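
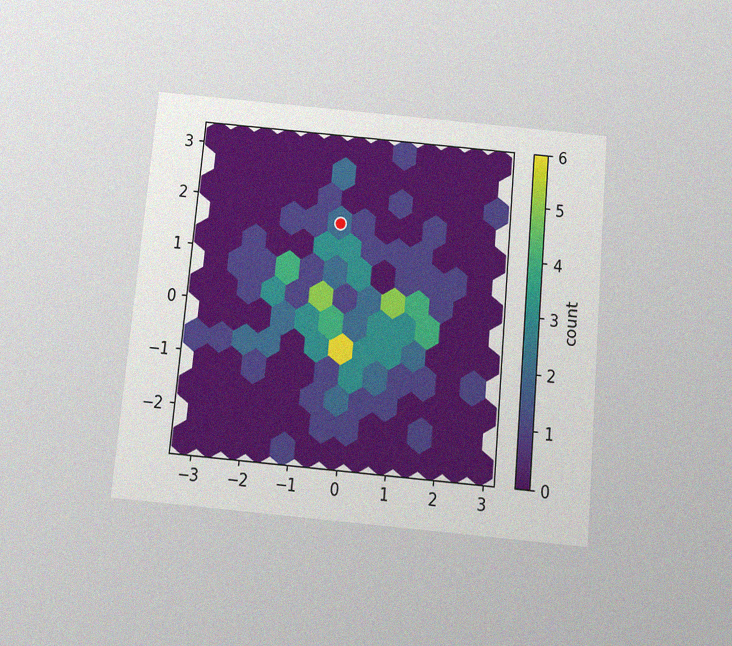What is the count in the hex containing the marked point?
The chart is tilted about 5° clockwise and viewed slightly from below, with some photo noise. The marked hex reads 2 on the colorbar.

2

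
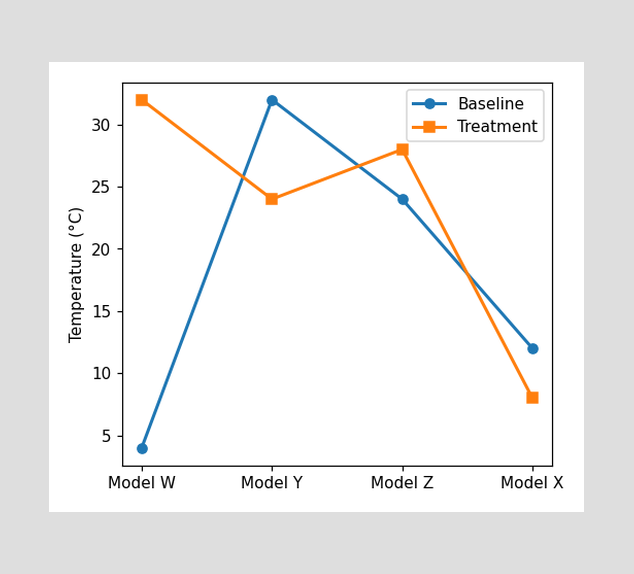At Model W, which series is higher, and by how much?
At Model W, Treatment sits above the other line by 28°C.

Treatment, by 28°C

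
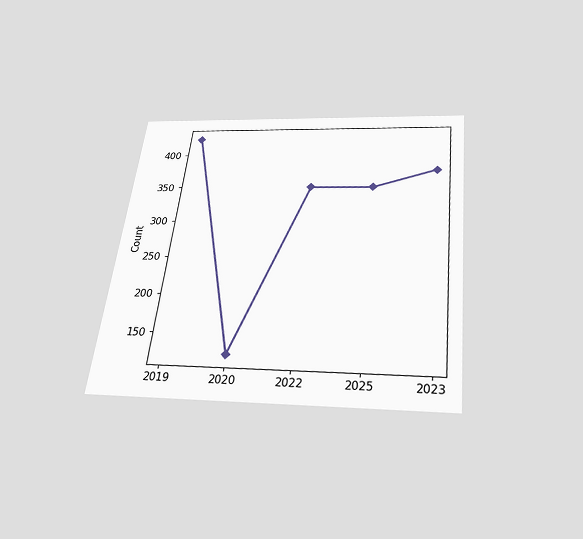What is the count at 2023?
375

The chart is tilted about 7° clockwise and viewed slightly from below. At 2023, the line is at 375.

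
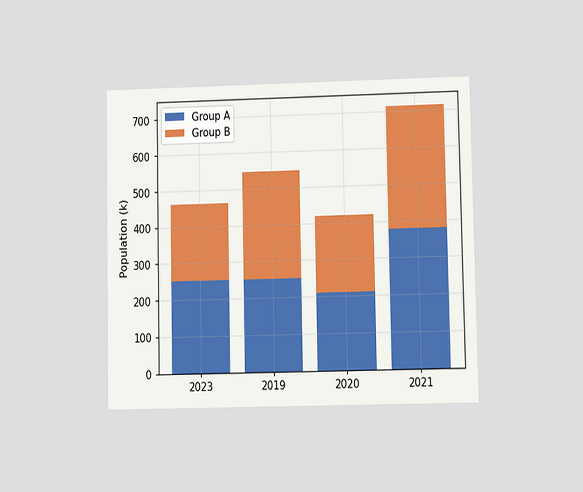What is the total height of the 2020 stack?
The chart is viewed at a slight angle. The 2020 stack's top reaches 420k on the y-axis.

420k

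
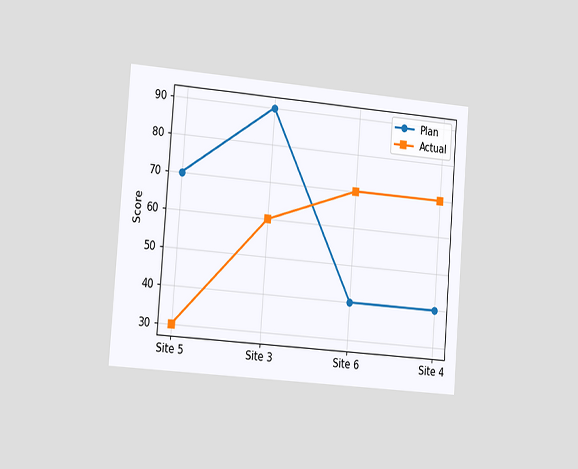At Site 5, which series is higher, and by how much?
The chart is tilted about 4° clockwise and viewed slightly from the left. At Site 5, Plan sits above the other line by 40.

Plan, by 40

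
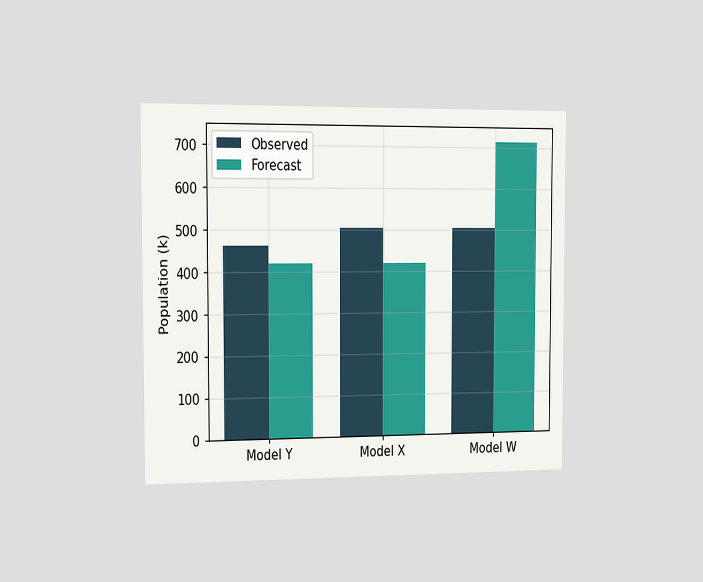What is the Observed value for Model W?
The chart is viewed slightly from the left. The Observed bar at Model W reaches 504k on the y-axis.

504k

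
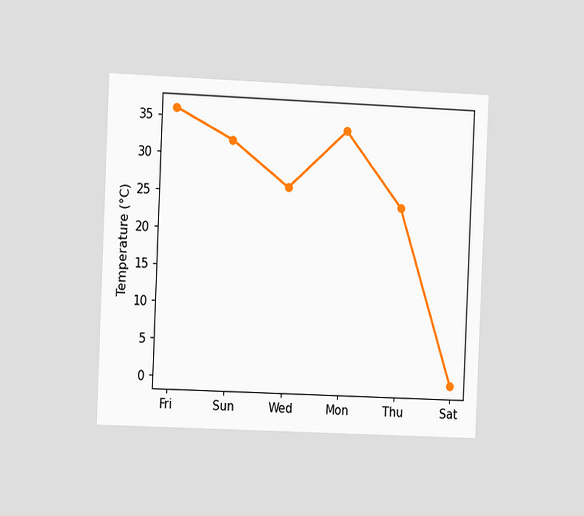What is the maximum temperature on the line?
The chart is tilted about 2° clockwise and viewed slightly from the left. The highest point is at Fri, and reading across to the y-axis gives 36°C.

36°C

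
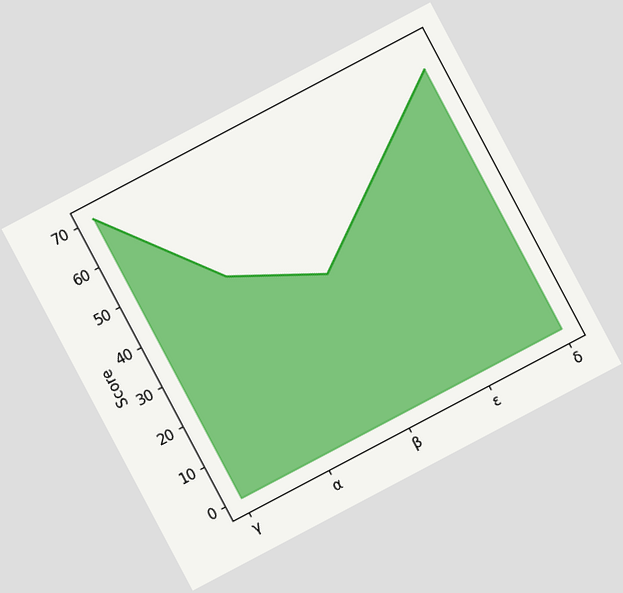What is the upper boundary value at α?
45

The chart is tilted about 28° counter-clockwise. At α the upper boundary is at 45.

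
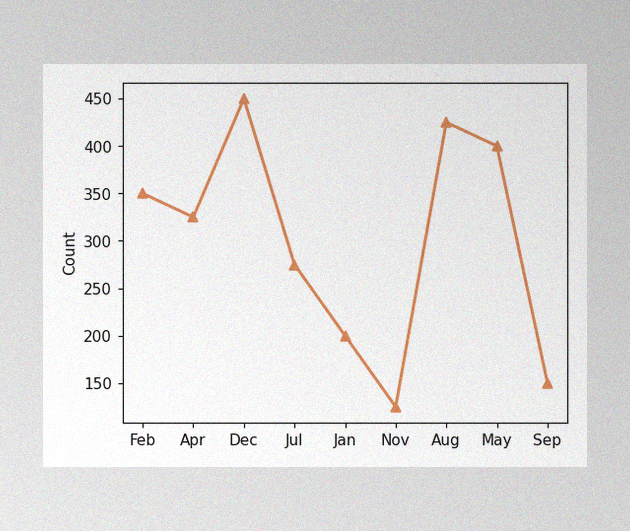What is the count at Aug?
425

The image has some photo noise and uneven lighting. At Aug, the line is at 425.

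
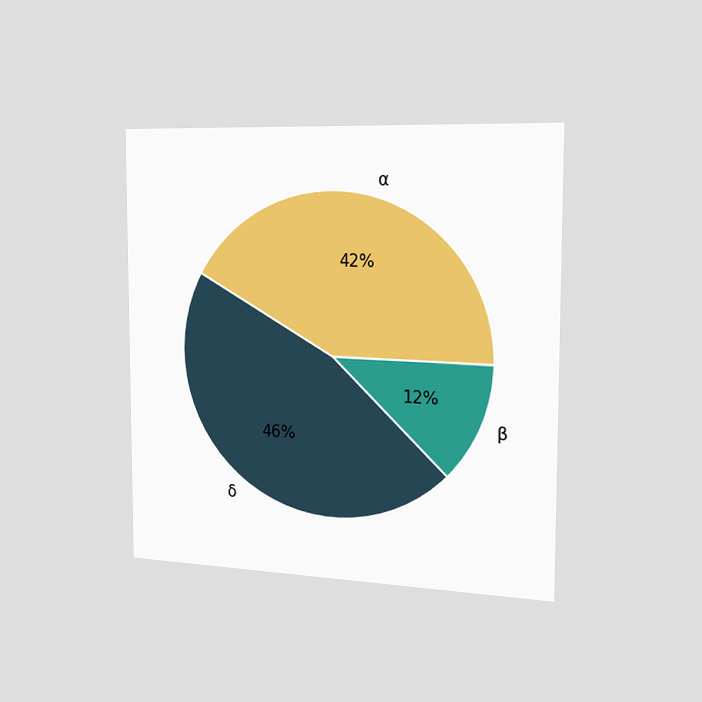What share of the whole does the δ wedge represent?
The chart is viewed slightly from the right. The δ slice takes up 46% of the pie.

46%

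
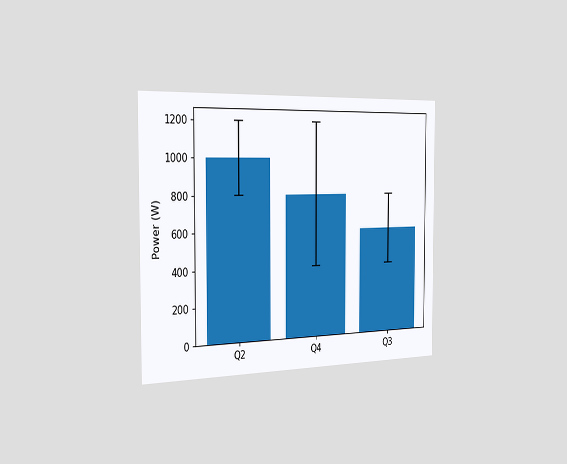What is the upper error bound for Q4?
The chart is viewed slightly from the left. The Q4 bar's upper whisker reaches 1200W.

1200W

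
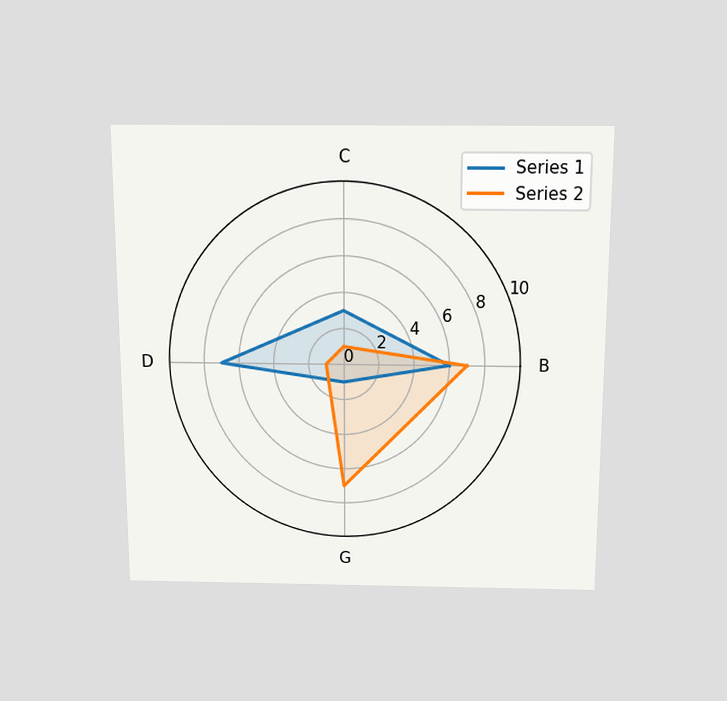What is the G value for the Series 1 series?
1

The chart is viewed slightly from above. On the G axis, Series 1 reaches 1.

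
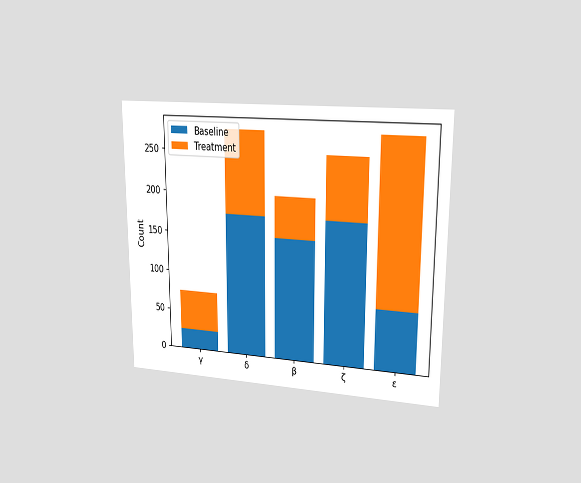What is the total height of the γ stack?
75

The chart is viewed at a slight angle. The γ stack's top reaches 75 on the y-axis.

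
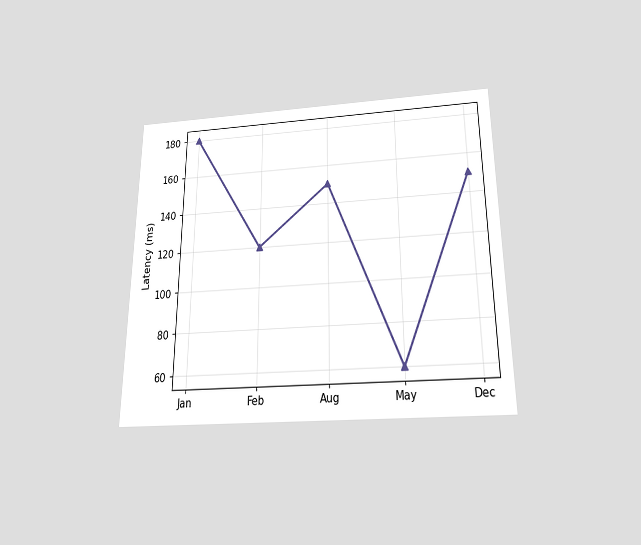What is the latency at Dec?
150ms

The chart is viewed slightly from below. At Dec, the line is at 150ms.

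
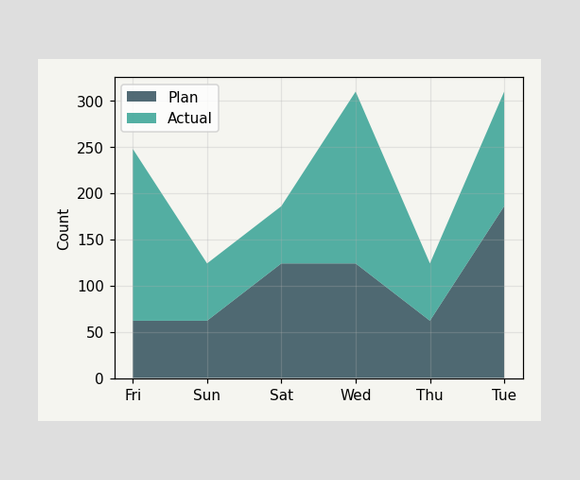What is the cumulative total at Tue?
The stacked total at Tue reaches 310.

310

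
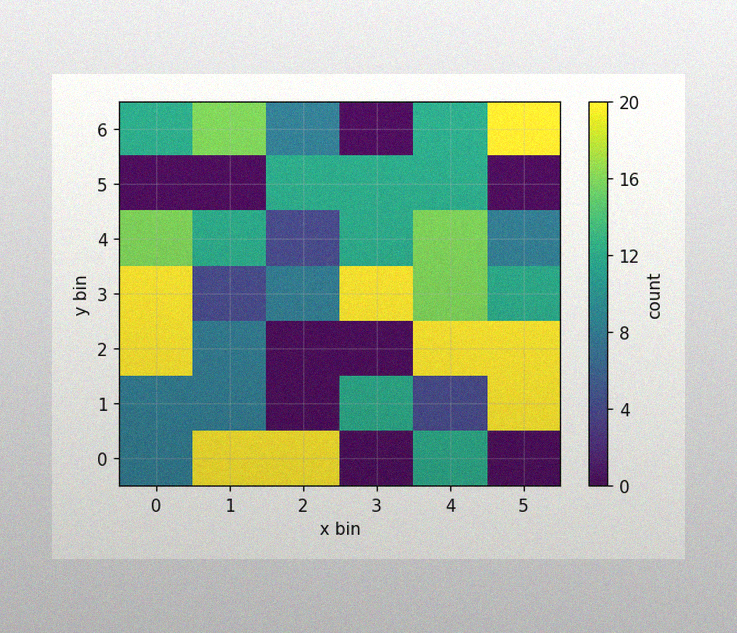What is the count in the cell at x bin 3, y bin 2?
0

The image has some photo noise and uneven lighting. Matching the cell (3, 2) against the colorbar gives 0.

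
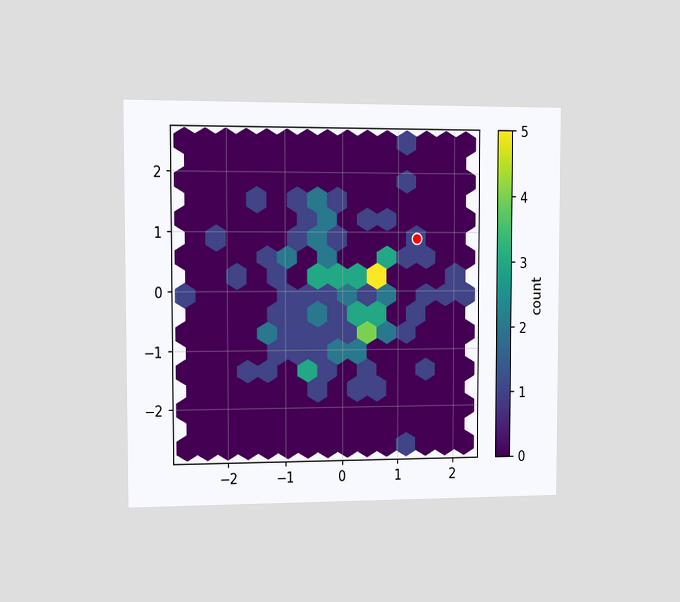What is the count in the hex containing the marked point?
The chart is viewed slightly from the left. The marked hex reads 1 on the colorbar.

1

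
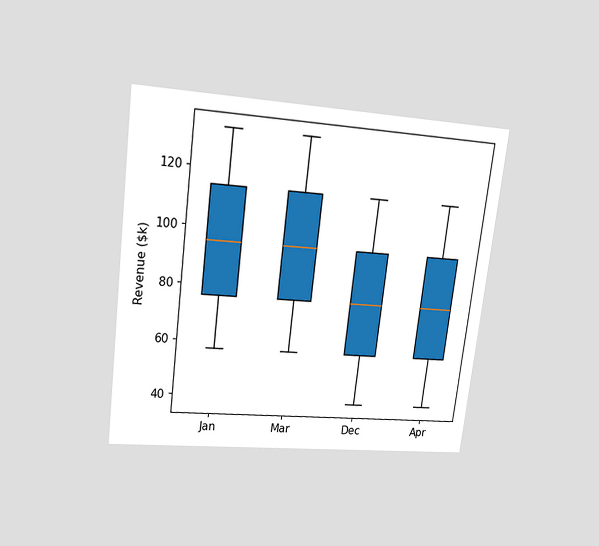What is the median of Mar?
The chart is tilted about 7° clockwise and viewed at a slight angle. The median line in the Mar box sits at $95k.

$95k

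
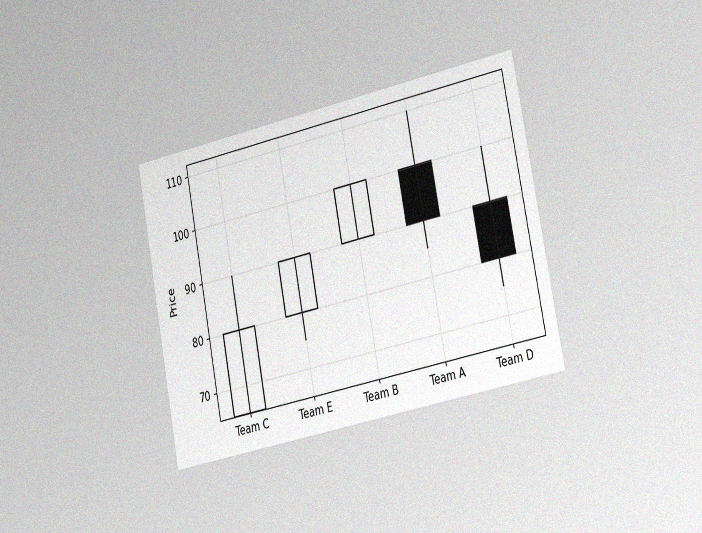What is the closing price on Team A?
The chart is tilted about 11° counter-clockwise and viewed slightly from the right, with some photo noise. The Team A candle closes at 90.

90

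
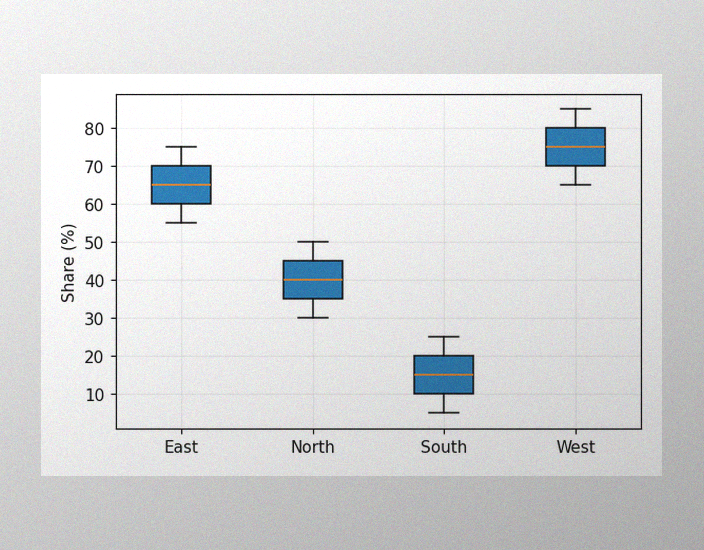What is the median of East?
The image has some photo noise and uneven lighting. The median line in the East box sits at 65%.

65%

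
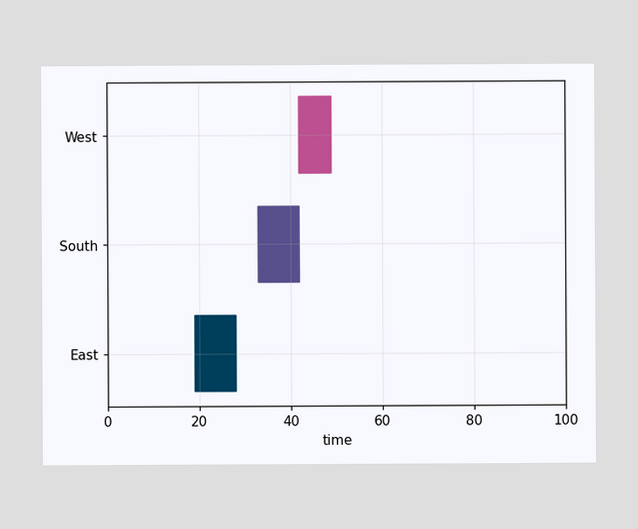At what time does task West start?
The West bar begins at t=42.

42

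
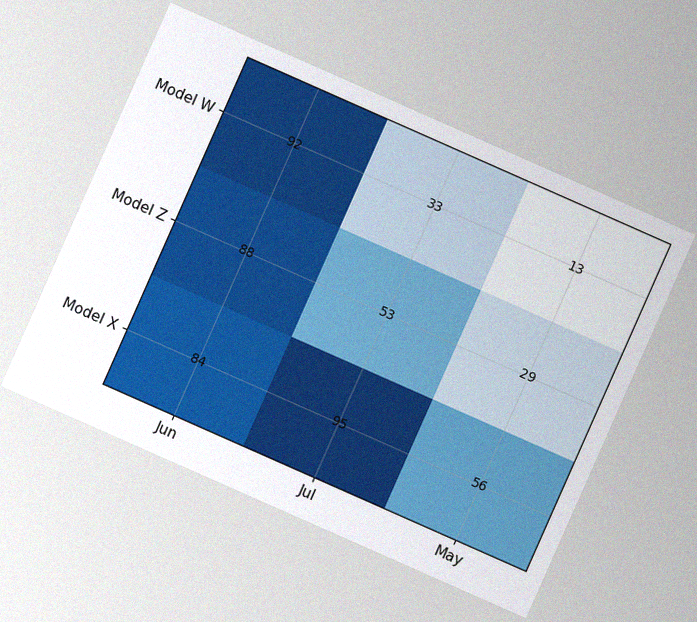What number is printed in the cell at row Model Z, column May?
The chart is tilted about 24° clockwise, with some photo noise. The (Model Z, May) cell reads 29.

29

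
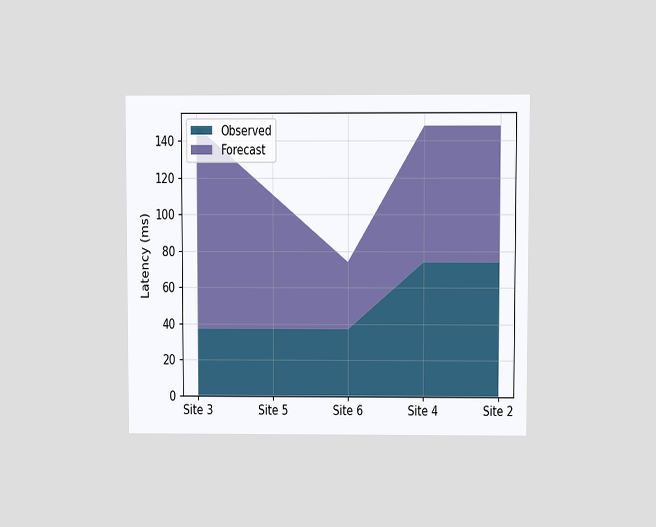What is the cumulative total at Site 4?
The chart is viewed at a slight angle. The stacked total at Site 4 reaches 148ms.

148ms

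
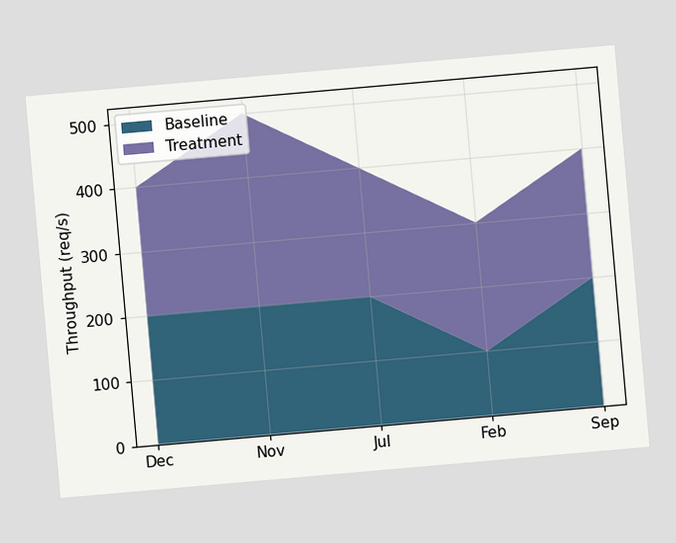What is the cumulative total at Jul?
The chart is tilted about 5° counter-clockwise. The stacked total at Jul reaches 400req/s.

400req/s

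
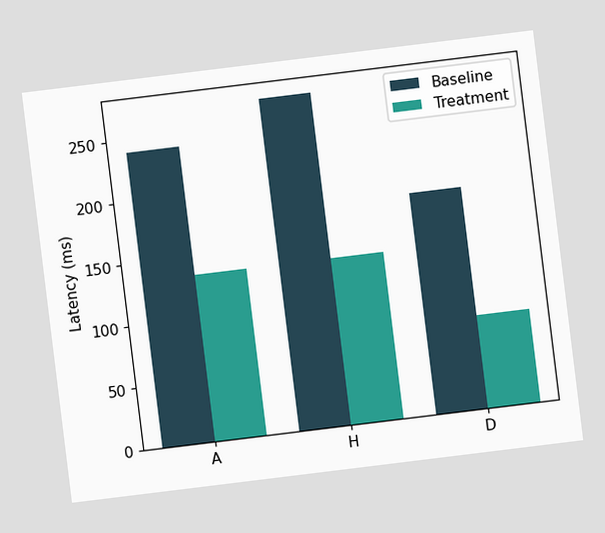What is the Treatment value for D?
The chart is tilted about 7° counter-clockwise. The Treatment bar at D reaches 75ms on the y-axis.

75ms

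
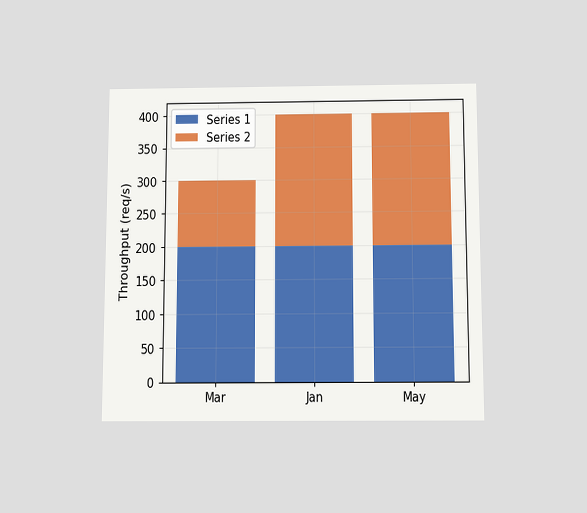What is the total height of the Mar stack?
300req/s

The chart is viewed slightly from below. The Mar stack's top reaches 300req/s on the y-axis.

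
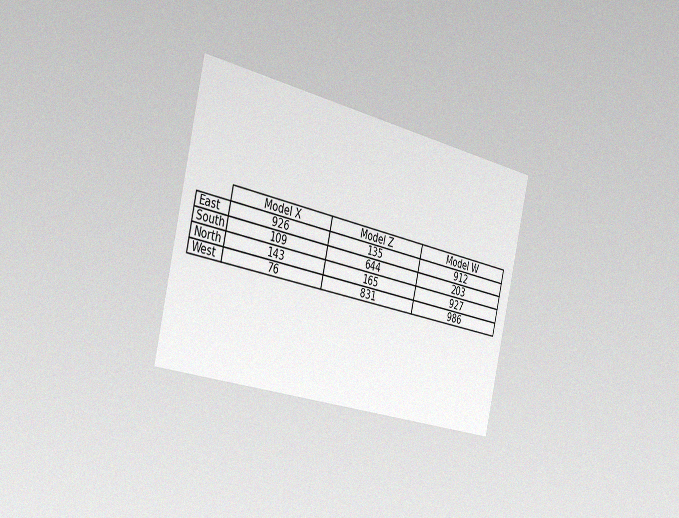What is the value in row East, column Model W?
912

The chart is tilted about 13° clockwise and viewed slightly from the left, with some photo noise. The (East, Model W) cell reads 912.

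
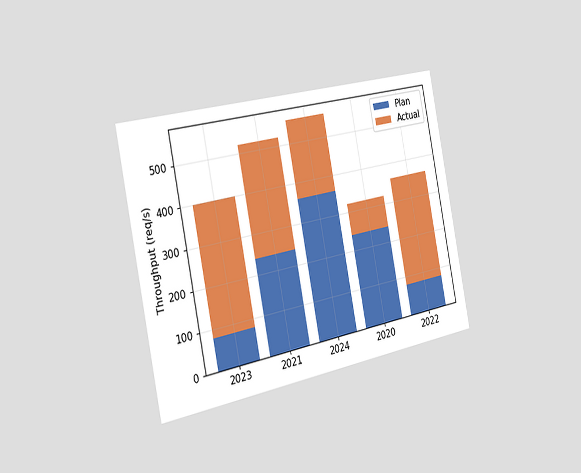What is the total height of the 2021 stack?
The chart is tilted about 11° counter-clockwise and viewed slightly from the left. The 2021 stack's top reaches 520req/s on the y-axis.

520req/s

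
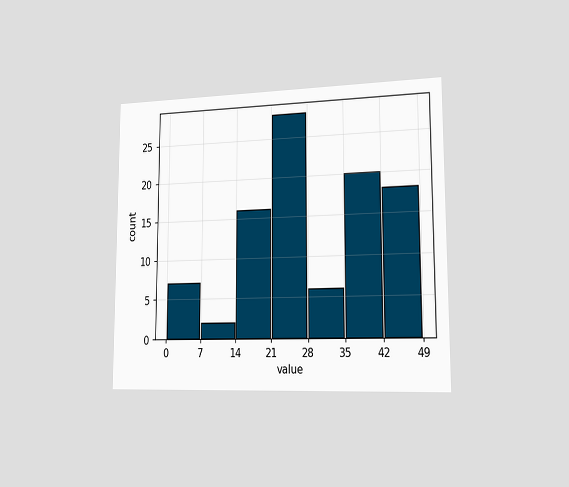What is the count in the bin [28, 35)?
6

The chart is viewed slightly from the right. The [28, 35) bin has height 6.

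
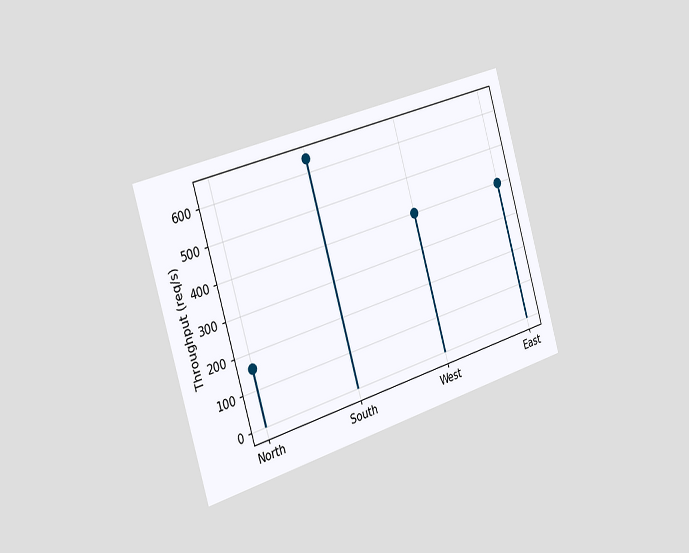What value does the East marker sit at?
The chart is tilted about 17° counter-clockwise and viewed slightly from the left. The East marker sits at 400req/s.

400req/s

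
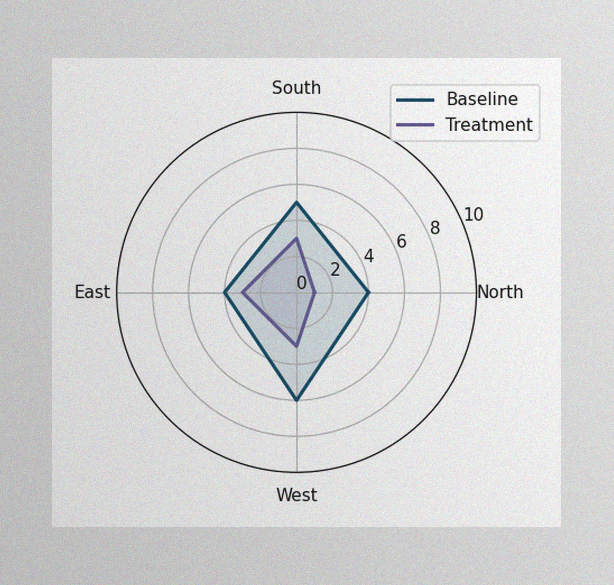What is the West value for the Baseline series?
6

The image has some photo noise and uneven lighting. On the West axis, Baseline reaches 6.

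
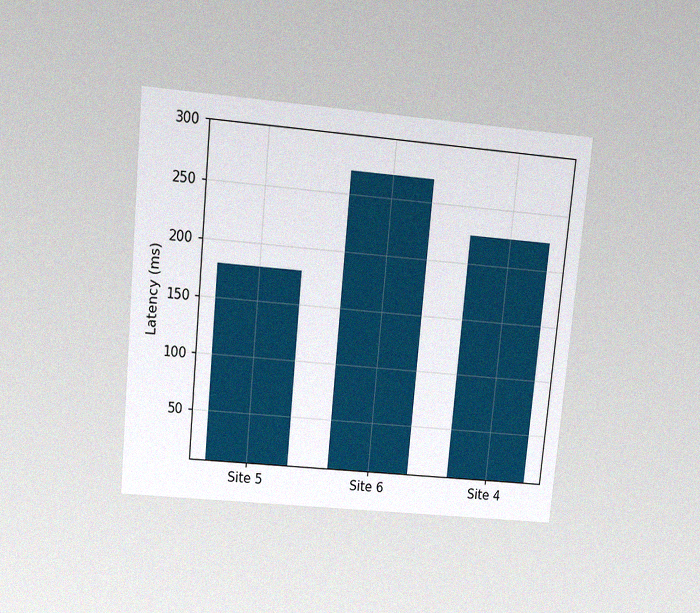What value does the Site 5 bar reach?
180ms

The chart is tilted about 5° clockwise and viewed slightly from above, with some photo noise. Reading along the chart's y-axis, the Site 5 bar reaches 180ms.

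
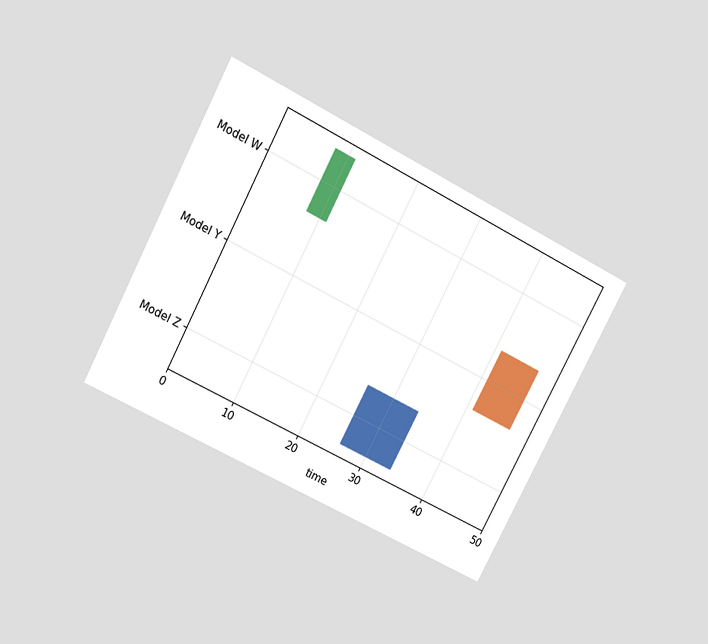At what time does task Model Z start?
The chart is tilted about 28° clockwise and viewed slightly from above. The Model Z bar begins at t=26.

26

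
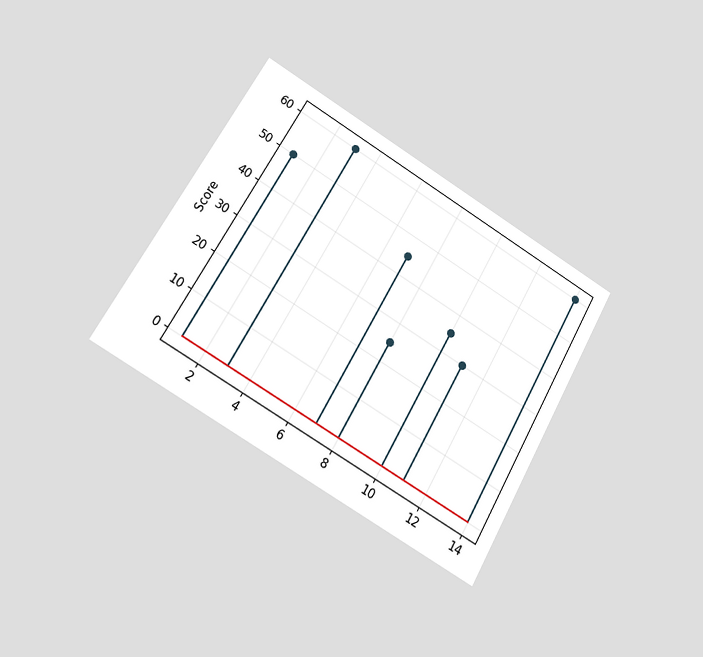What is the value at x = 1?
The chart is tilted about 30° clockwise and viewed at a slight angle. The stem at x=1 reaches 50.

50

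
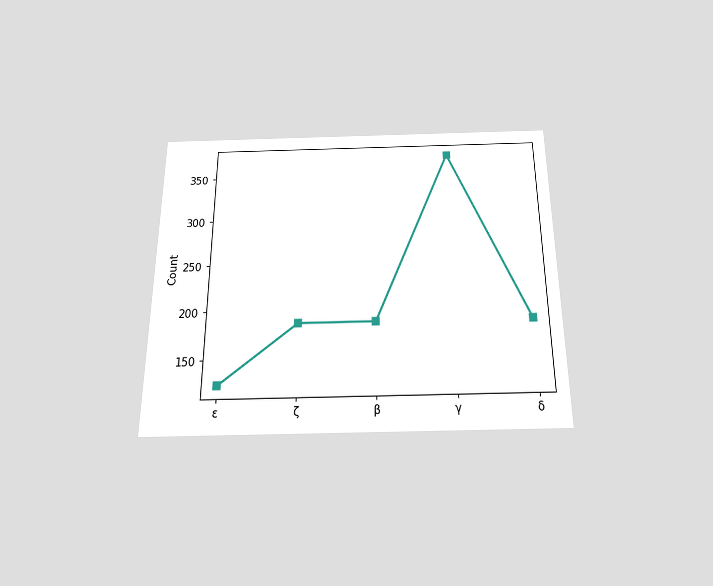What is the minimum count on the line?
The chart is viewed slightly from below. The lowest point is at ε, and reading across to the y-axis gives 124.

124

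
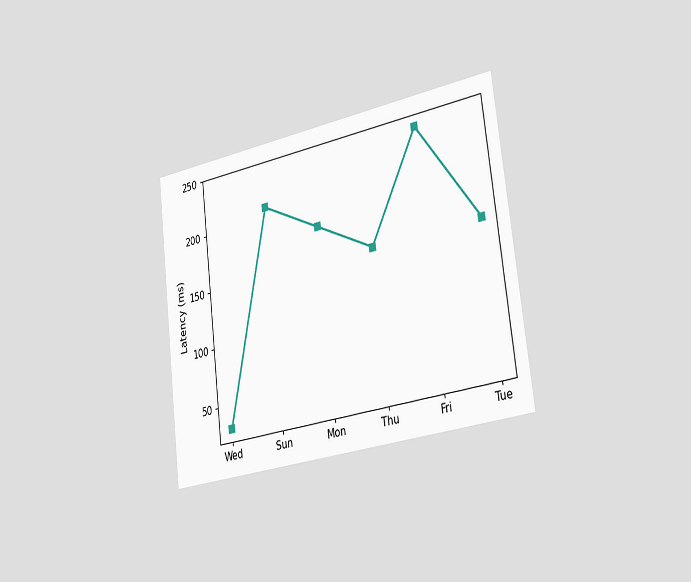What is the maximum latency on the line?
The chart is tilted about 7° counter-clockwise and viewed slightly from the right. The highest point is at Fri, and reading across to the y-axis gives 240ms.

240ms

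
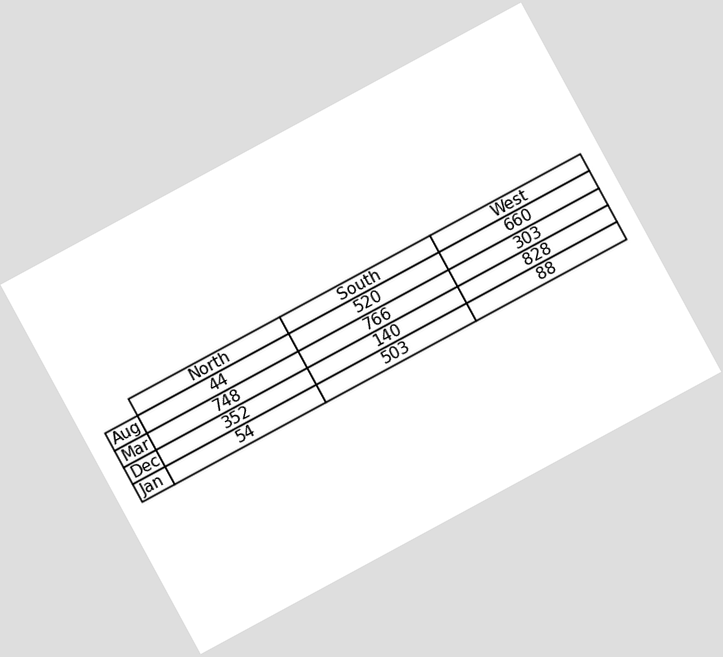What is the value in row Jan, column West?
The chart is tilted about 28° counter-clockwise. The (Jan, West) cell reads 88.

88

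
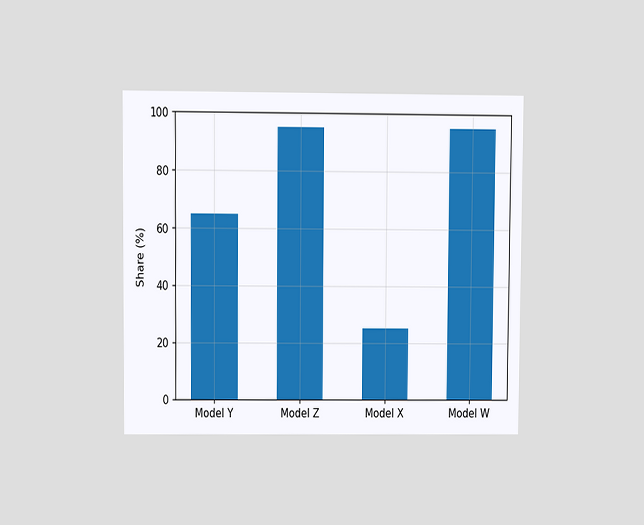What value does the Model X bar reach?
25%

The chart is viewed at a slight angle. Reading along the chart's y-axis, the Model X bar reaches 25%.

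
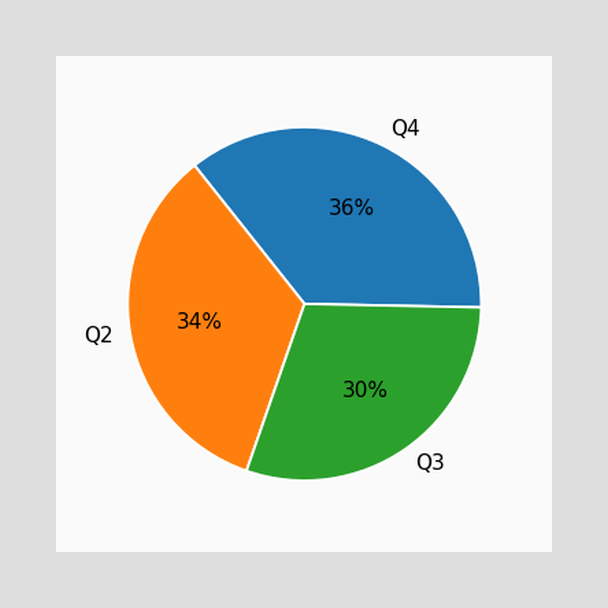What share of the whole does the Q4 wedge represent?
The Q4 slice takes up 36% of the pie.

36%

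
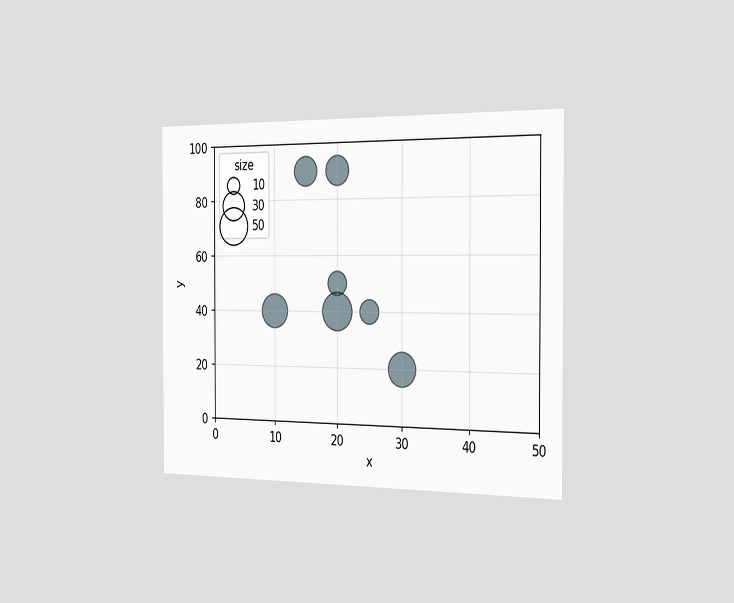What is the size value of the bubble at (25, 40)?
20

The chart is viewed slightly from the right. Matching the bubble at (25, 40) against the size legend gives 20.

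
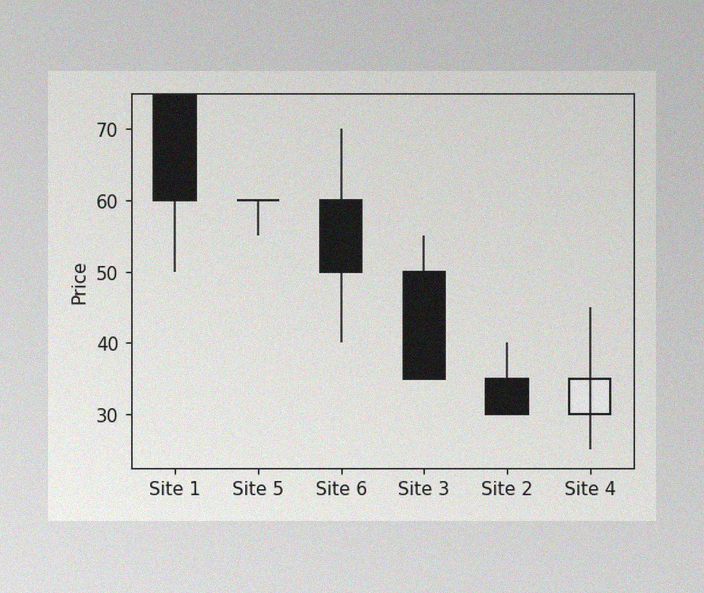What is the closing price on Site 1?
The image has some photo noise and uneven lighting. The Site 1 candle closes at 60.

60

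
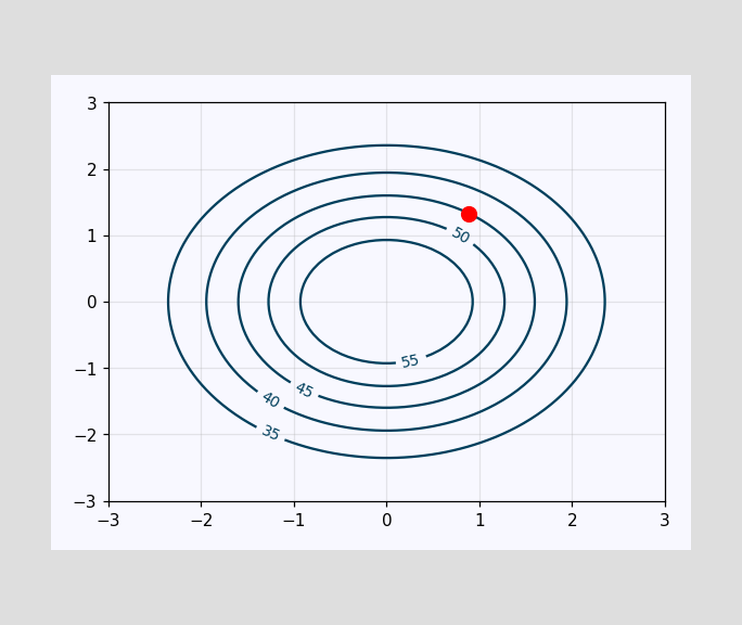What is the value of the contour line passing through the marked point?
45

The marked point sits on the contour labelled 45.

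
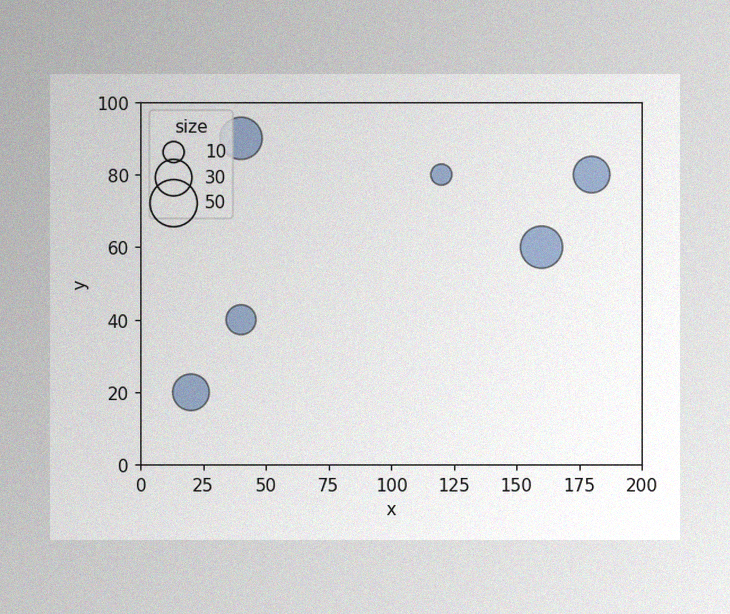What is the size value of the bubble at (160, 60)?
The image has some photo noise and uneven lighting. Matching the bubble at (160, 60) against the size legend gives 40.

40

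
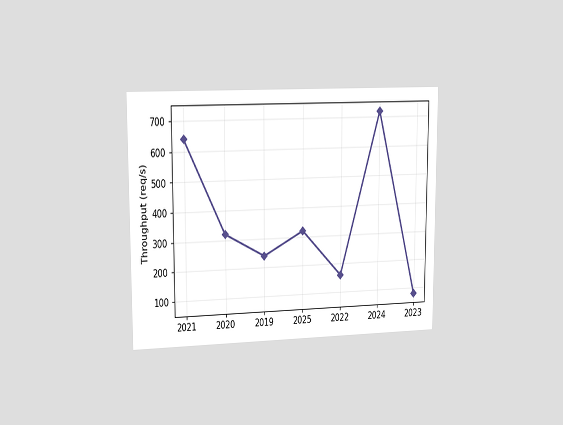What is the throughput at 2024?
The chart is viewed slightly from the left. At 2024, the line is at 720req/s.

720req/s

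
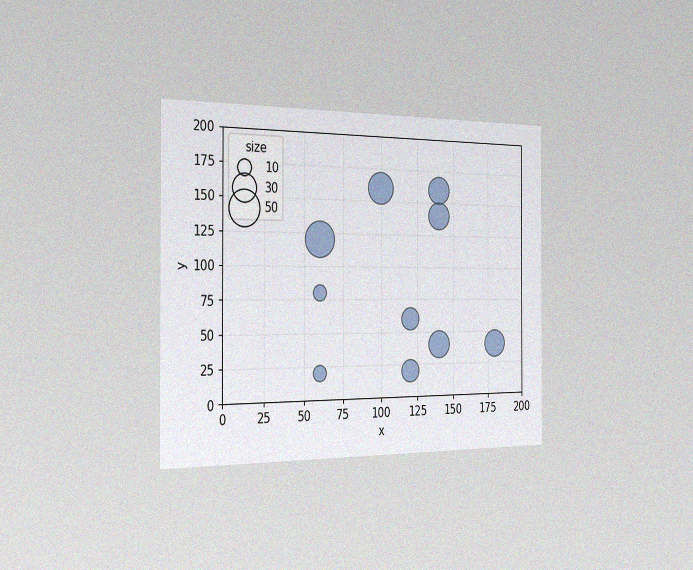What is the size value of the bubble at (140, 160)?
30

The chart is viewed slightly from the left, with some photo noise. Matching the bubble at (140, 160) against the size legend gives 30.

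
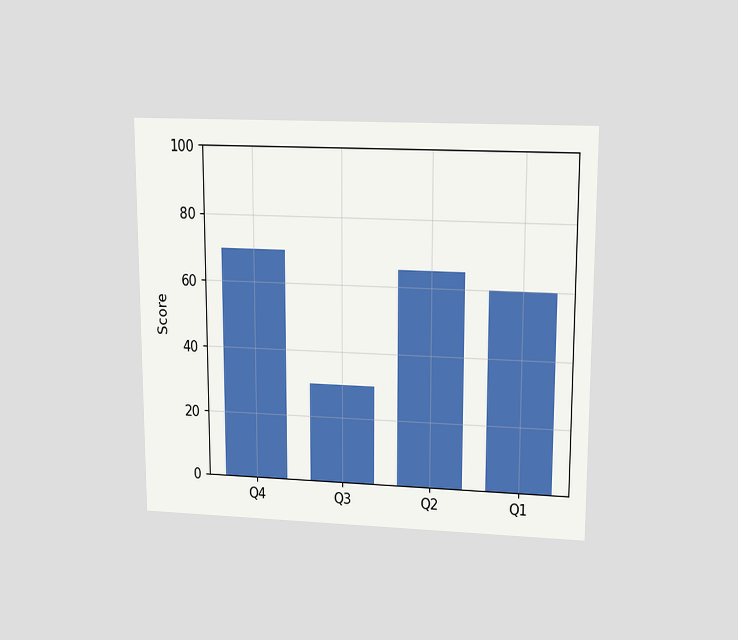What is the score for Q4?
70

The chart is viewed slightly from above. Reading along the chart's y-axis, the Q4 bar reaches 70.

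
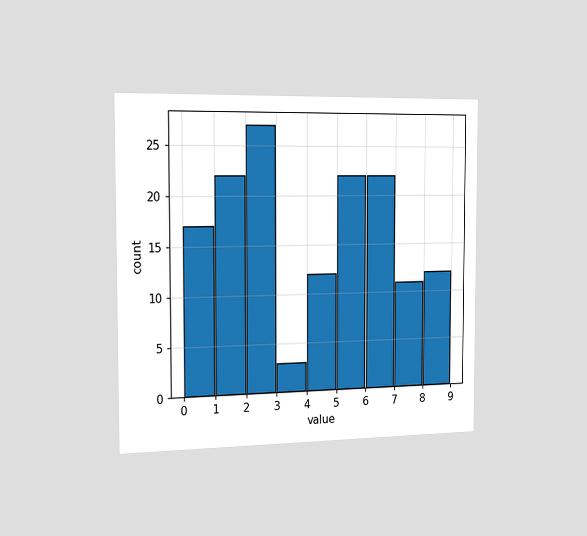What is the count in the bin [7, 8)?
11

The chart is viewed slightly from the left. The [7, 8) bin has height 11.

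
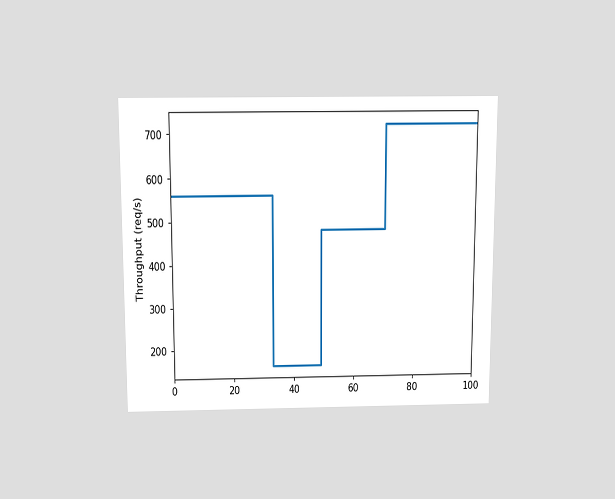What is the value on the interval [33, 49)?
The chart is viewed slightly from above. On [33, 49) the step sits at 160req/s.

160req/s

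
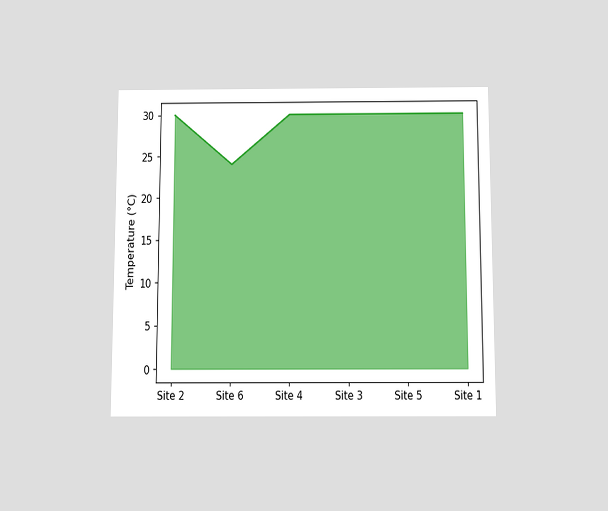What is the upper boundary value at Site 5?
30°C

The chart is viewed slightly from below. At Site 5 the upper boundary is at 30°C.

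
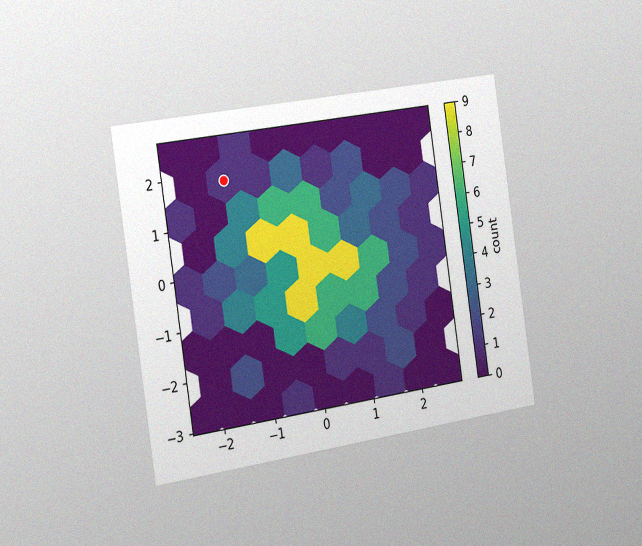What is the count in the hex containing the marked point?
The chart is tilted about 9° counter-clockwise and viewed slightly from the left, with some photo noise. The marked hex reads 1 on the colorbar.

1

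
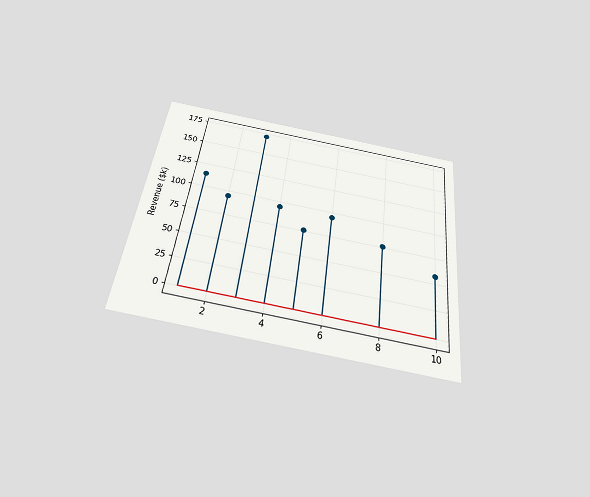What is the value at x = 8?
$76k

The chart is tilted about 7° clockwise and viewed slightly from below. The stem at x=8 reaches $76k.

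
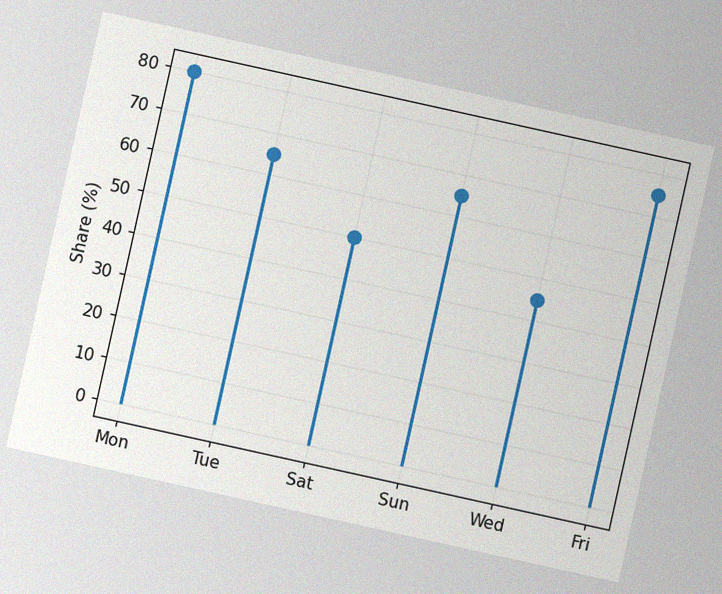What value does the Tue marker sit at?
The chart is tilted about 12° clockwise, with some photo noise. The Tue marker sits at 65%.

65%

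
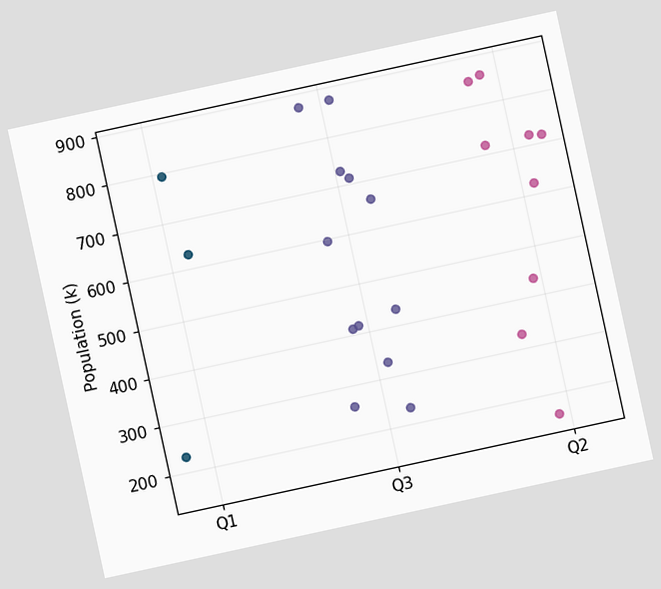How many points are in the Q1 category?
3

The chart is tilted about 12° counter-clockwise. Counting the markers in the Q1 column gives 3.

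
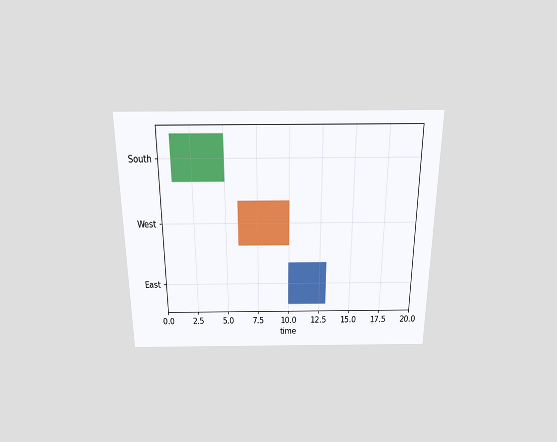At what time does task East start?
The chart is viewed slightly from above. The East bar begins at t=10.

10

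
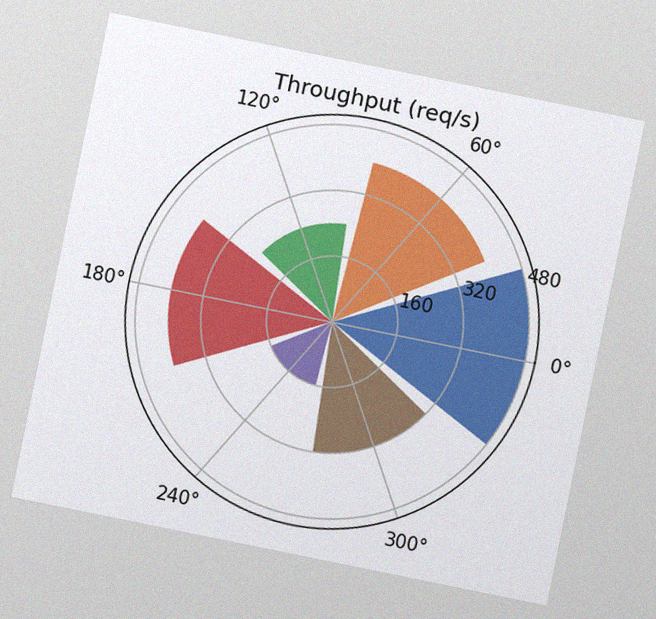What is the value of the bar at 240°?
The chart is tilted about 11° clockwise, with some photo noise. The bar at 240° reaches 160req/s on the radial axis.

160req/s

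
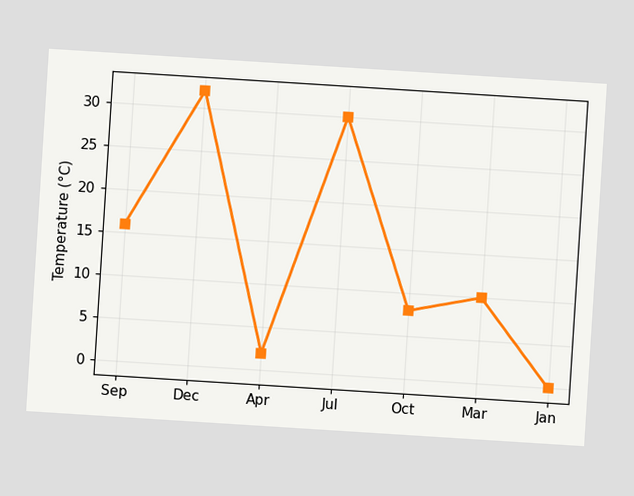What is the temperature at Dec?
The chart is tilted about 4° clockwise. At Dec, the line is at 32°C.

32°C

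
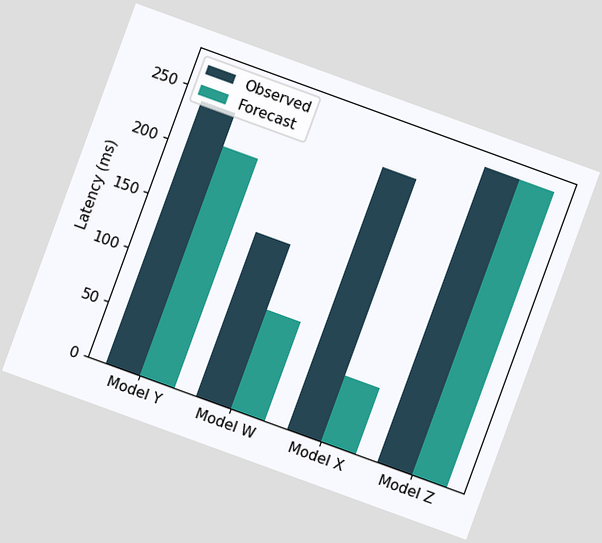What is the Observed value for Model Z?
270ms

The chart is tilted about 20° clockwise. The Observed bar at Model Z reaches 270ms on the y-axis.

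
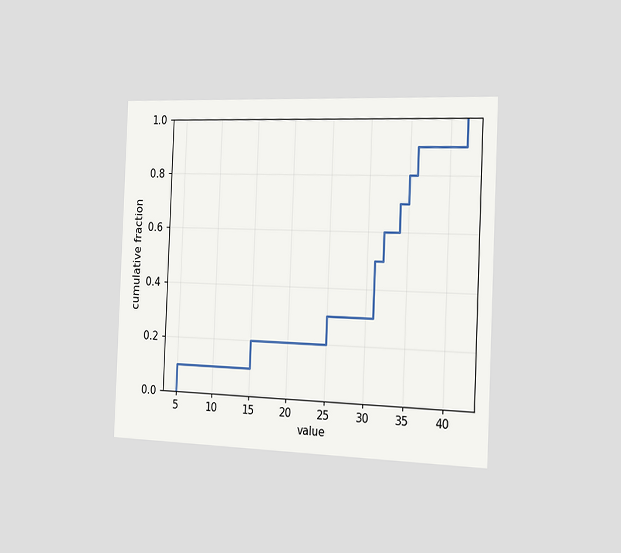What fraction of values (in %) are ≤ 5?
10%

The chart is tilted about 2° clockwise and viewed slightly from the right. At x=5 the ECDF step is at 10%.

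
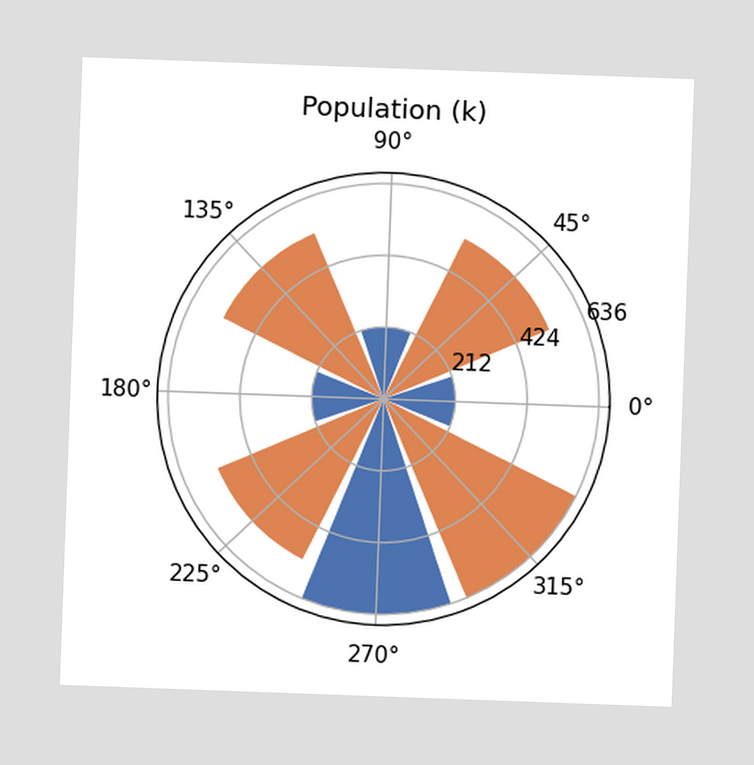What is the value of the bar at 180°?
212k

The chart is tilted about 2° clockwise. The bar at 180° reaches 212k on the radial axis.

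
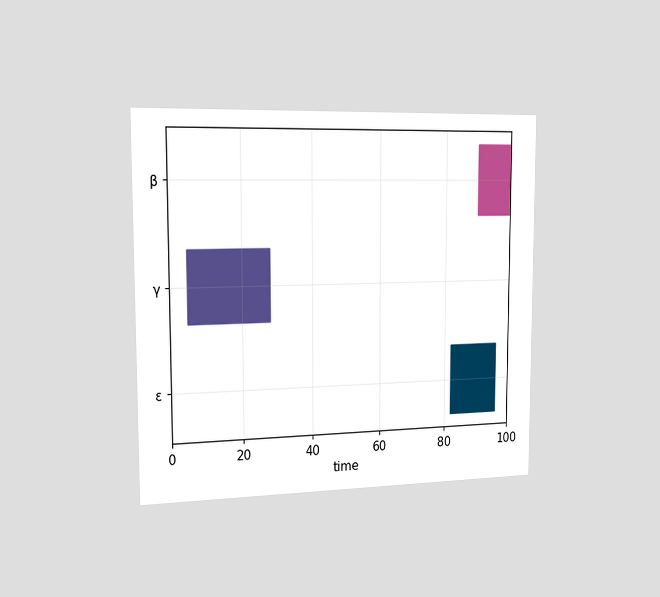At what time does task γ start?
The chart is viewed slightly from the left. The γ bar begins at t=5.

5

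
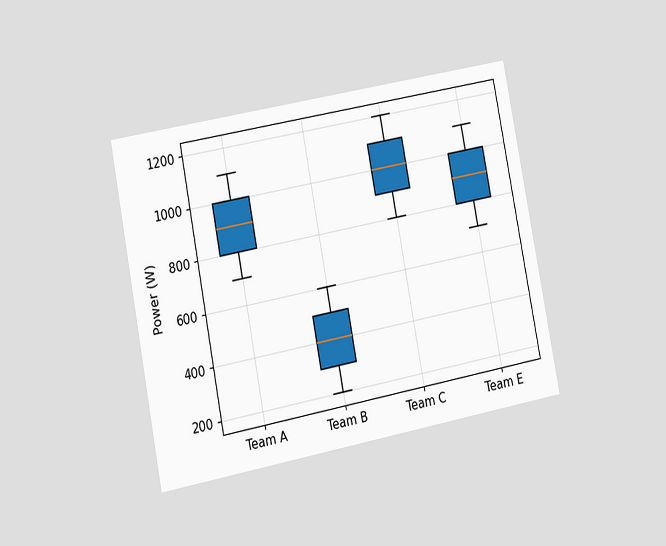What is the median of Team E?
900W

The chart is tilted about 11° counter-clockwise and viewed at a slight angle. The median line in the Team E box sits at 900W.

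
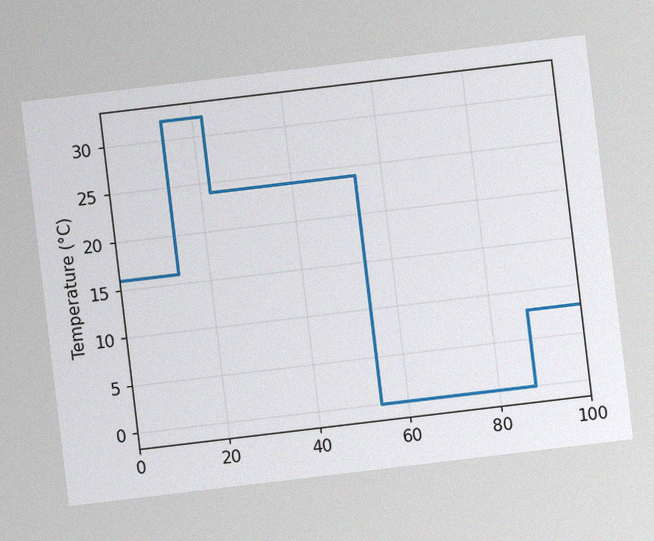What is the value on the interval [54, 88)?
The chart is tilted about 7° counter-clockwise, with some photo noise. On [54, 88) the step sits at 0°C.

0°C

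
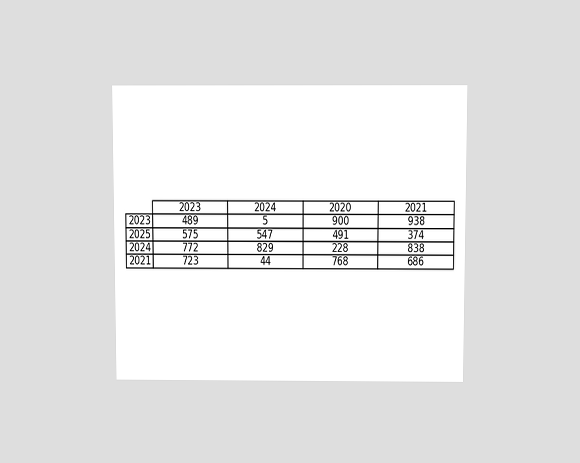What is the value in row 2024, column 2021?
838

The chart is viewed slightly from above. The (2024, 2021) cell reads 838.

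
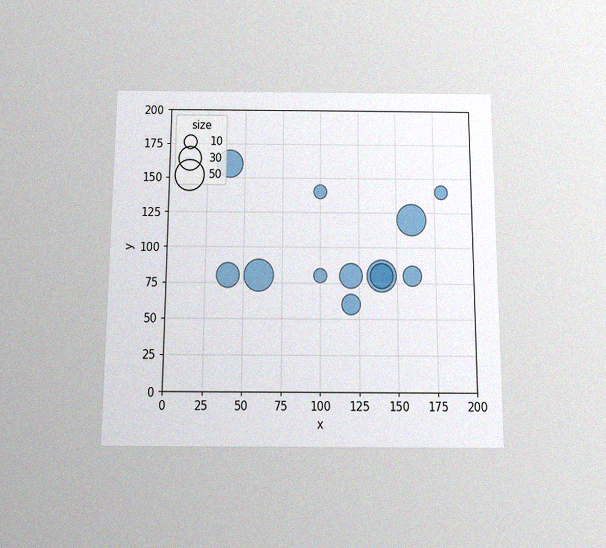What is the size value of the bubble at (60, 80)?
The chart is viewed slightly from below, with some photo noise. Matching the bubble at (60, 80) against the size legend gives 50.

50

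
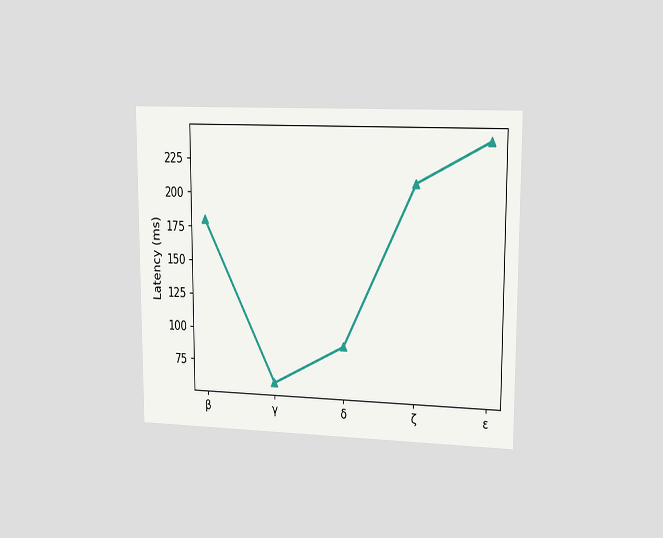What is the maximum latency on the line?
240ms

The chart is viewed slightly from the right. The highest point is at ε, and reading across to the y-axis gives 240ms.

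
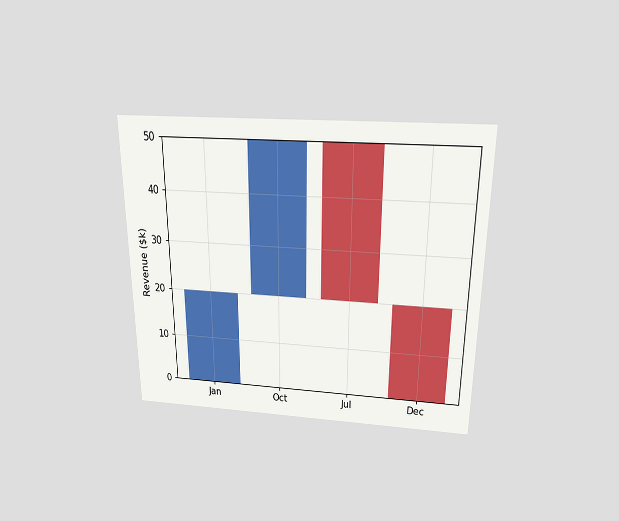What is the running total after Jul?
The chart is viewed slightly from above. After Jul the running total reaches $20k.

$20k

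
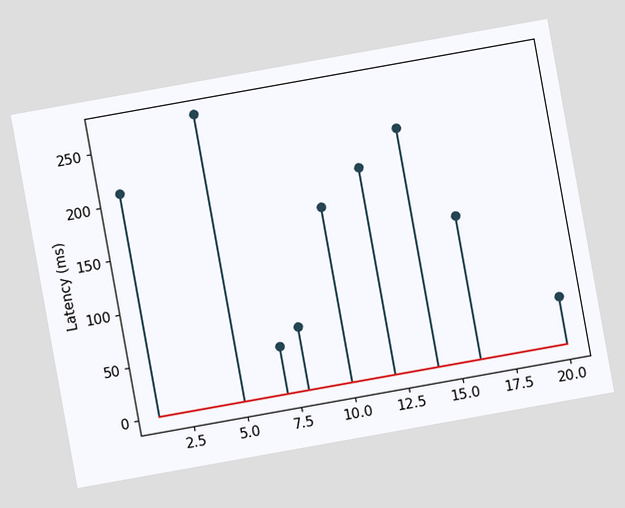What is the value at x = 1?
The chart is tilted about 10° counter-clockwise. The stem at x=1 reaches 210ms.

210ms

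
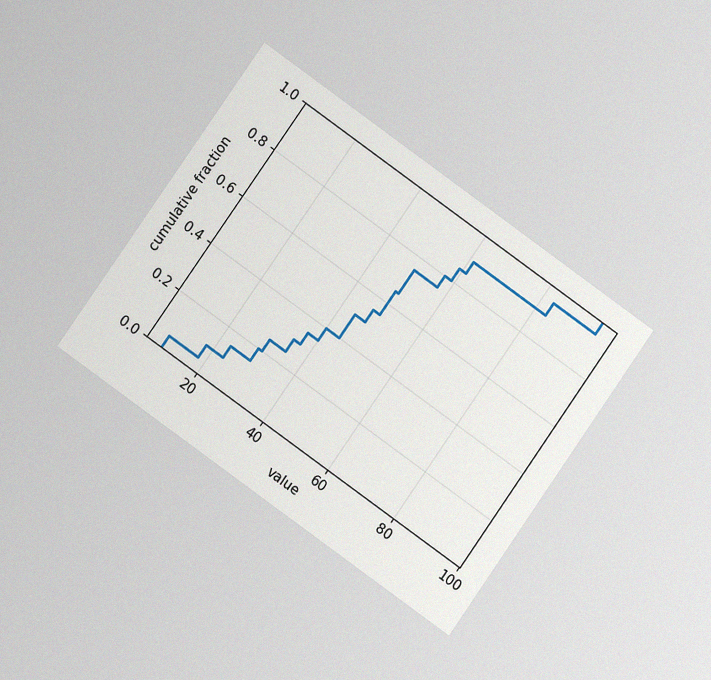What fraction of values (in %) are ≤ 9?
5%

The chart is tilted about 35° clockwise and viewed at a slight angle, with some photo noise. At x=9 the ECDF step is at 5%.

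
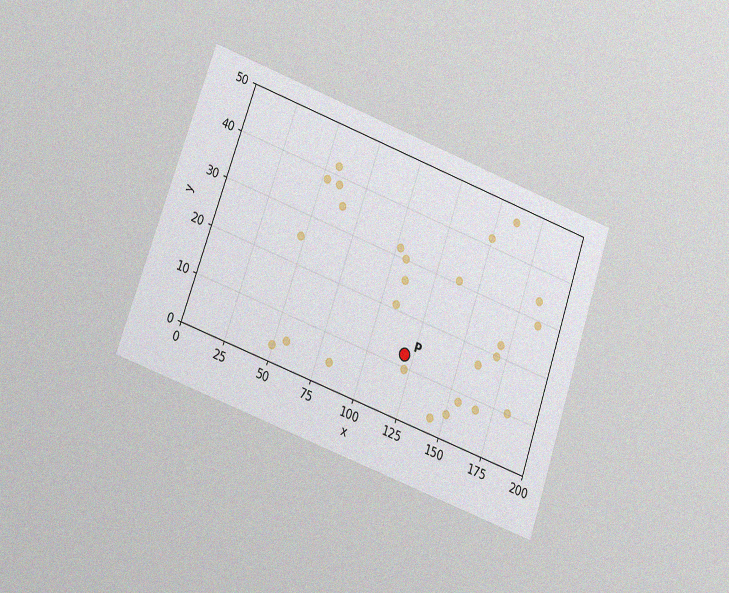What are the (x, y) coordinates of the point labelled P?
(120, 12.5)

The chart is tilted about 19° clockwise and viewed at a slight angle, with some photo noise. Following the gridlines from P to each axis, P sits at (120, 12.5).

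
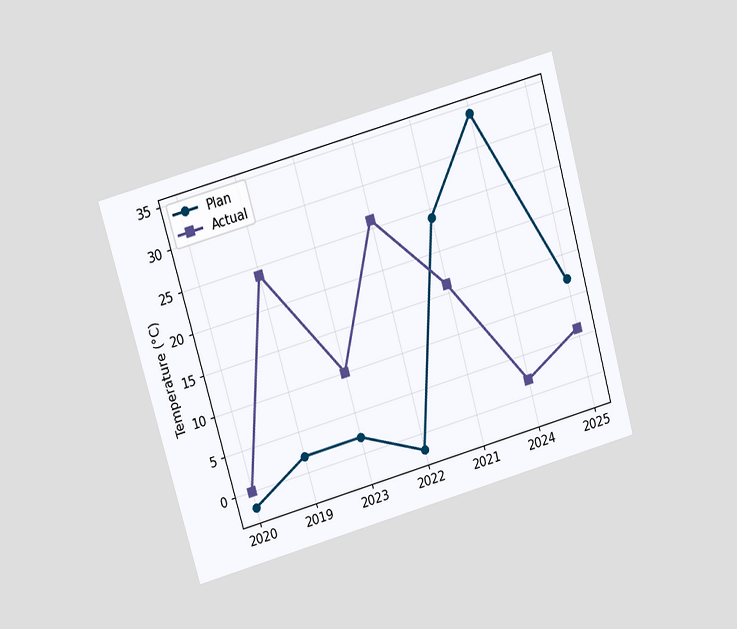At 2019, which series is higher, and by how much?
The chart is tilted about 15° counter-clockwise and viewed slightly from above. At 2019, Actual sits above the other line by 22°C.

Actual, by 22°C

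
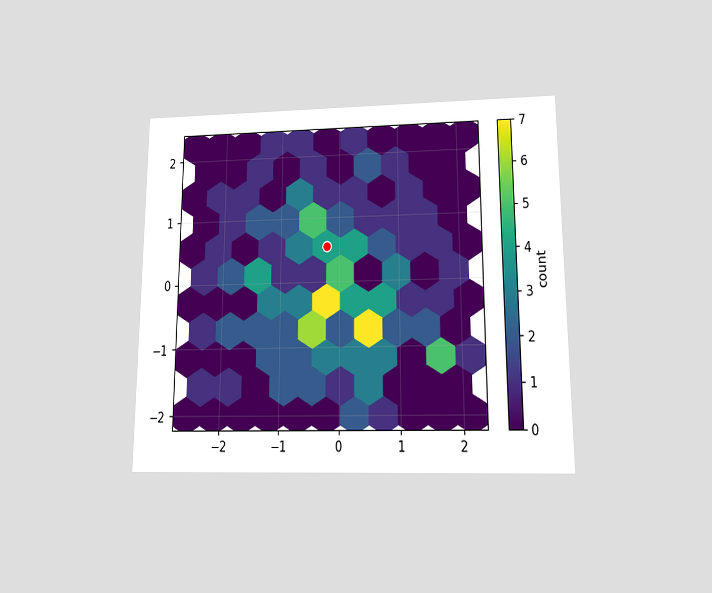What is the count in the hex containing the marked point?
The chart is viewed slightly from below. The marked hex reads 4 on the colorbar.

4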